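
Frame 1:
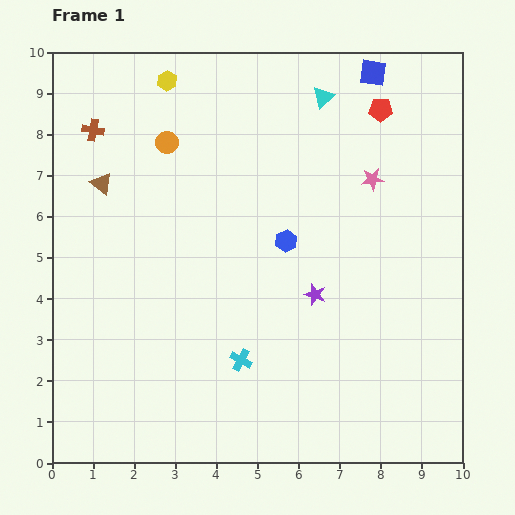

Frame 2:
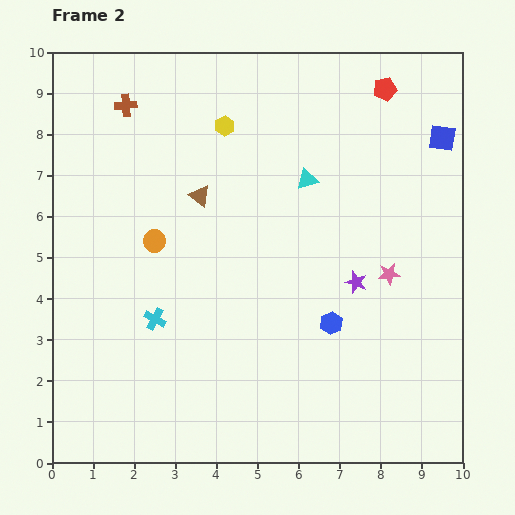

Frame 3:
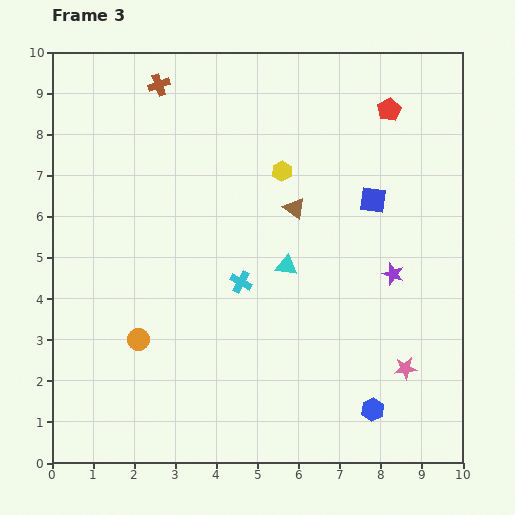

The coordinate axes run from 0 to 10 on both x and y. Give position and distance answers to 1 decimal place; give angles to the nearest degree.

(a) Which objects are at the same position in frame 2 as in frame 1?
none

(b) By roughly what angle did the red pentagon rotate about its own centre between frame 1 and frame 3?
30° counter-clockwise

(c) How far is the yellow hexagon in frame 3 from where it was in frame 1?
3.6

The yellow hexagon moved from (2.8, 9.3) to (5.6, 7.1), a distance of √(2.8² + 2.2²) ≈ 3.6.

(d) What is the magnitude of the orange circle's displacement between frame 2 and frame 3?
2.4

The orange circle moved from (2.5, 5.4) to (2.1, 3.0), a distance of √(0.4² + 2.4²) ≈ 2.4.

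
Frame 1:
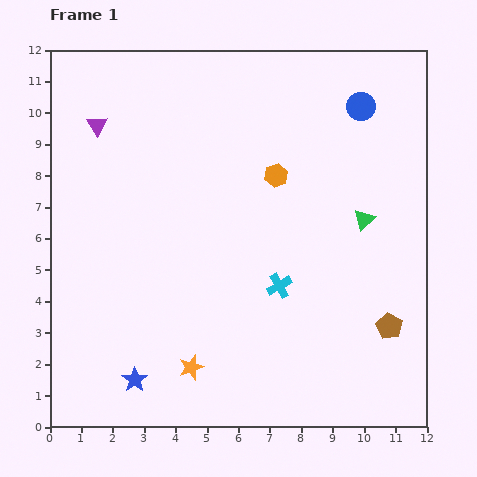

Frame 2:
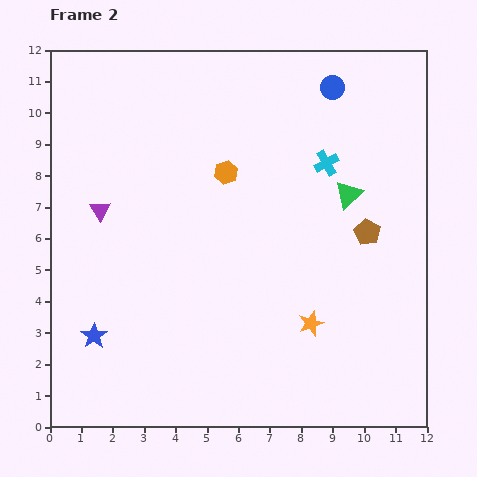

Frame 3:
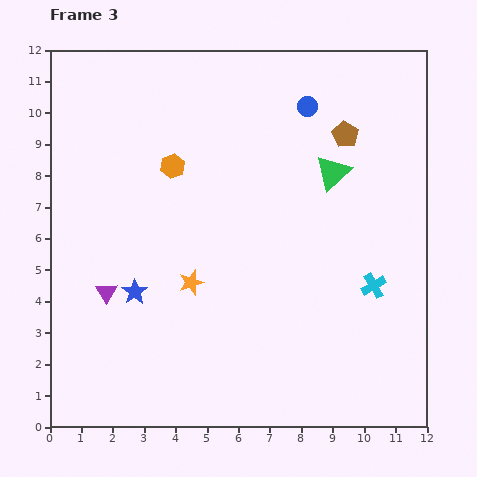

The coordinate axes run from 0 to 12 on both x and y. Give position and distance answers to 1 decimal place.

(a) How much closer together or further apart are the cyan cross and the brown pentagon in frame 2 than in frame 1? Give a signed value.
-1.1

Distance in frame 1: 3.7. Distance in frame 2: 2.6.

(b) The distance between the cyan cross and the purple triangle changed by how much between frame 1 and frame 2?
-0.3

Distance in frame 1: 7.7. Distance in frame 2: 7.4.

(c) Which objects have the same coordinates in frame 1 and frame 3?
none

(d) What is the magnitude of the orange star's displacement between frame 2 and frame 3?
4.0

The orange star moved from (8.3, 3.3) to (4.5, 4.6), a distance of √(3.8² + 1.3²) ≈ 4.0.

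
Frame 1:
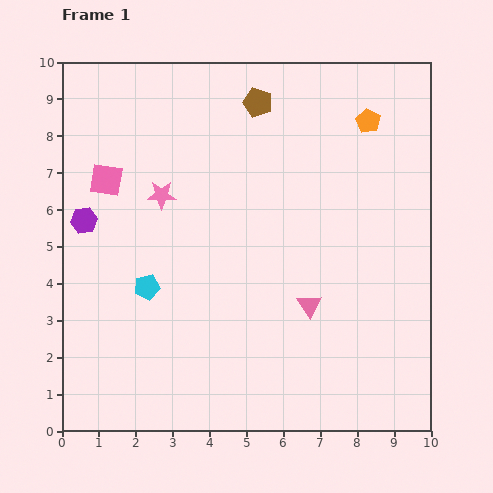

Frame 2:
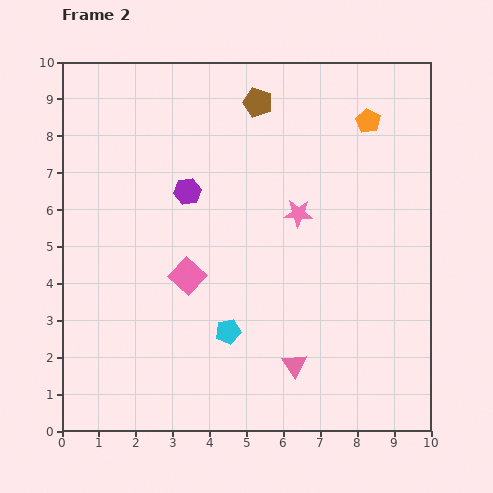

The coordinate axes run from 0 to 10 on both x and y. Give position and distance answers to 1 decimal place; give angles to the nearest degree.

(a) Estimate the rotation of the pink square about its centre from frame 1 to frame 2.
34° clockwise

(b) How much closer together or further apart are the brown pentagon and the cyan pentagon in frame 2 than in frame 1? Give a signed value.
+0.5

Distance in frame 1: 5.8. Distance in frame 2: 6.3.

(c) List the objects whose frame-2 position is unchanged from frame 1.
the brown pentagon, the orange pentagon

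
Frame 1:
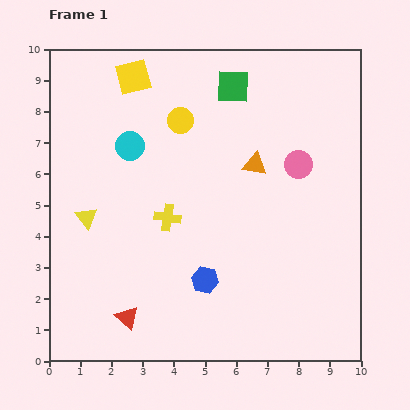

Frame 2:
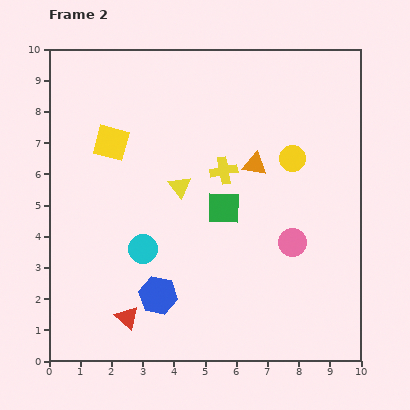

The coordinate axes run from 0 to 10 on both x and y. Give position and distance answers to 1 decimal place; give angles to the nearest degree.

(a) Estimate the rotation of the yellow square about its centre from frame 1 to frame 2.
29° clockwise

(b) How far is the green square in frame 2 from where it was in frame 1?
3.9

The green square moved from (5.9, 8.8) to (5.6, 4.9), a distance of √(0.3² + 3.9²) ≈ 3.9.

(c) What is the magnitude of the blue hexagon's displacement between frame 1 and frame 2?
1.6

The blue hexagon moved from (5.0, 2.6) to (3.5, 2.1), a distance of √(1.5² + 0.5²) ≈ 1.6.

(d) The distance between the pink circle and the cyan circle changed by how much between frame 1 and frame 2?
-0.6

Distance in frame 1: 5.4. Distance in frame 2: 4.8.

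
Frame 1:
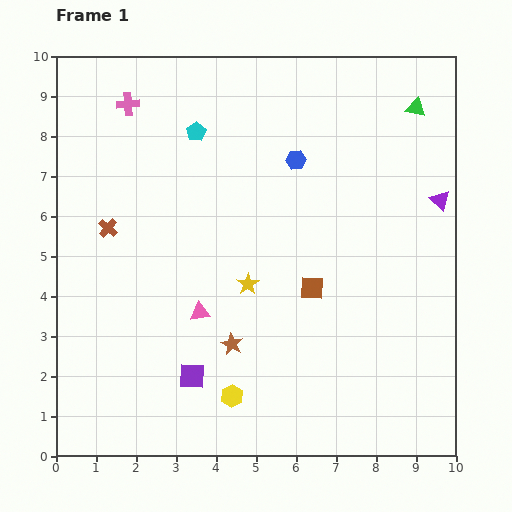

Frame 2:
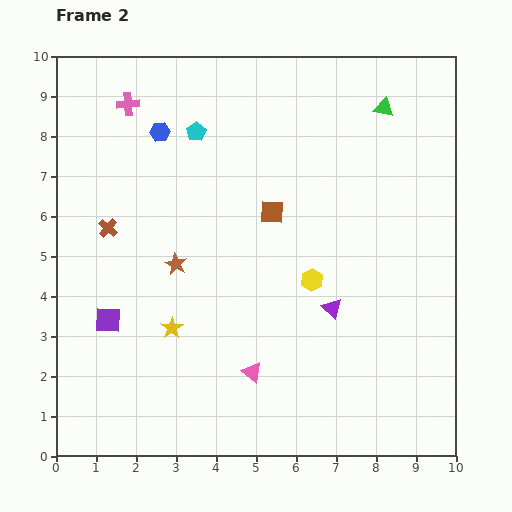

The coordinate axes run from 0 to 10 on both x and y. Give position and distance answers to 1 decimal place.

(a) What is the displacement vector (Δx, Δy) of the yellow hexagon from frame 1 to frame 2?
(2.0, 2.9)

The yellow hexagon was at (4.4, 1.5) in frame 1 and (6.4, 4.4) in frame 2.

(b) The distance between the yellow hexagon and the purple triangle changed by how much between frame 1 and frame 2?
-6.2

Distance in frame 1: 7.1. Distance in frame 2: 0.9.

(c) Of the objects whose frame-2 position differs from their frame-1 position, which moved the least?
the green triangle

(moved 0.8)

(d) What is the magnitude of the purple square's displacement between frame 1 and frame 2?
2.5

The purple square moved from (3.4, 2.0) to (1.3, 3.4), a distance of √(2.1² + 1.4²) ≈ 2.5.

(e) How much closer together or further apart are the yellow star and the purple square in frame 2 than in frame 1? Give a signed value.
-1.1

Distance in frame 1: 2.7. Distance in frame 2: 1.6.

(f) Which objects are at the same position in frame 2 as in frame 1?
the brown cross, the cyan pentagon, the pink cross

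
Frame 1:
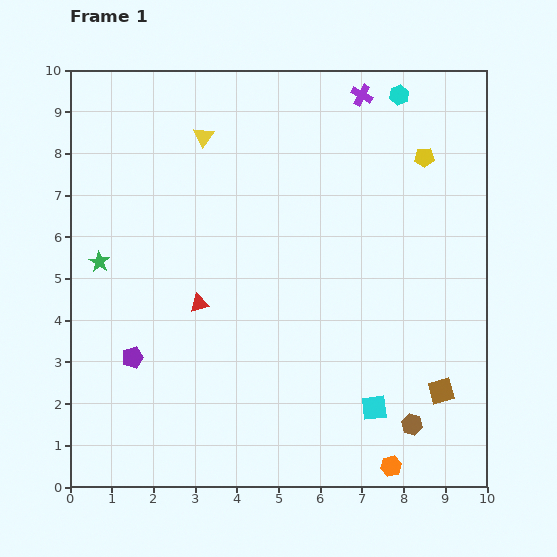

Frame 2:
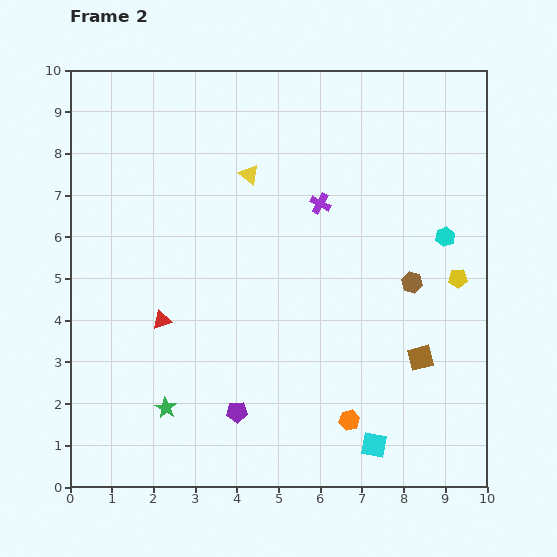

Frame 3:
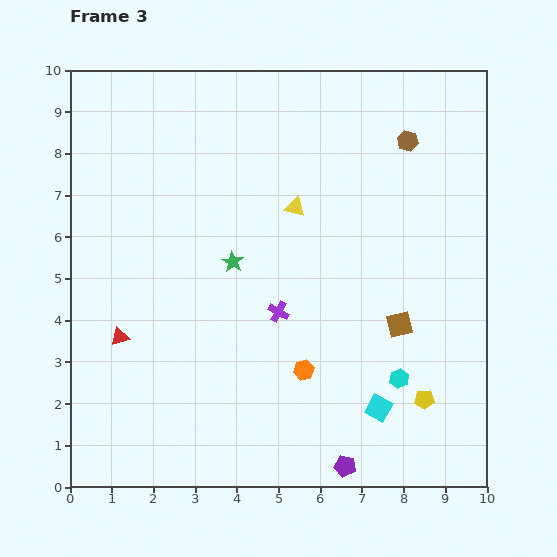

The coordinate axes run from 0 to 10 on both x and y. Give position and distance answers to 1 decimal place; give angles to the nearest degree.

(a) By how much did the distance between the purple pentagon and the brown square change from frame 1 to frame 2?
-2.8

Distance in frame 1: 7.4. Distance in frame 2: 4.6.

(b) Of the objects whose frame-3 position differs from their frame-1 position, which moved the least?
the cyan square

(moved 0.1)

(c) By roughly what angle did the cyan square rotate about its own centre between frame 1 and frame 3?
35° clockwise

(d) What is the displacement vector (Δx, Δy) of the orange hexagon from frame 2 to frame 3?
(-1.1, 1.2)

The orange hexagon was at (6.7, 1.6) in frame 2 and (5.6, 2.8) in frame 3.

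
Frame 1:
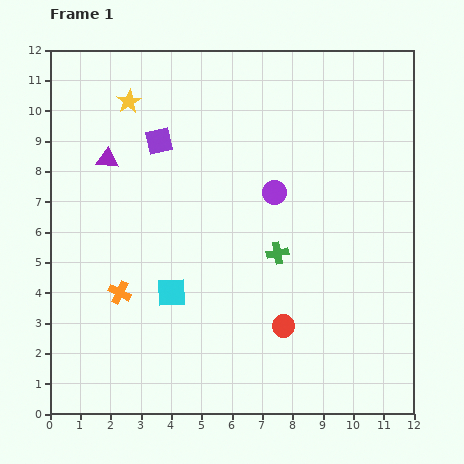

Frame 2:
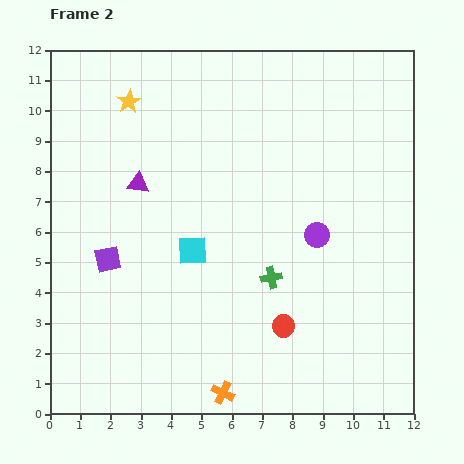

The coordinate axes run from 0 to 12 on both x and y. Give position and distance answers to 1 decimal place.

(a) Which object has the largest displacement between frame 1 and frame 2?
the orange cross

(moved 4.7; next 4.3)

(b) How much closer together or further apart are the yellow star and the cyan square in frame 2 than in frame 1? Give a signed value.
-1.2

Distance in frame 1: 6.5. Distance in frame 2: 5.3.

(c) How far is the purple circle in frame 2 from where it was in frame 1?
2.0

The purple circle moved from (7.4, 7.3) to (8.8, 5.9), a distance of √(1.4² + 1.4²) ≈ 2.0.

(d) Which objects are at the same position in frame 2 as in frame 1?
the yellow star, the red circle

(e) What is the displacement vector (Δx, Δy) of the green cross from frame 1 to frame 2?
(-0.2, -0.8)

The green cross was at (7.5, 5.3) in frame 1 and (7.3, 4.5) in frame 2.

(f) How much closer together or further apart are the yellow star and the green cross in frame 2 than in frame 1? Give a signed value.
+0.5

Distance in frame 1: 7.0. Distance in frame 2: 7.5.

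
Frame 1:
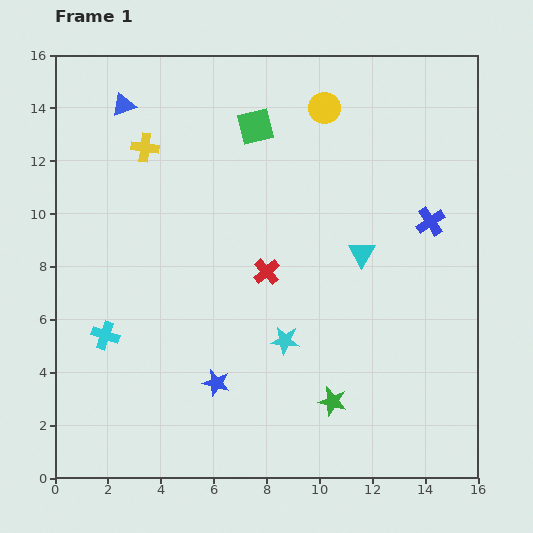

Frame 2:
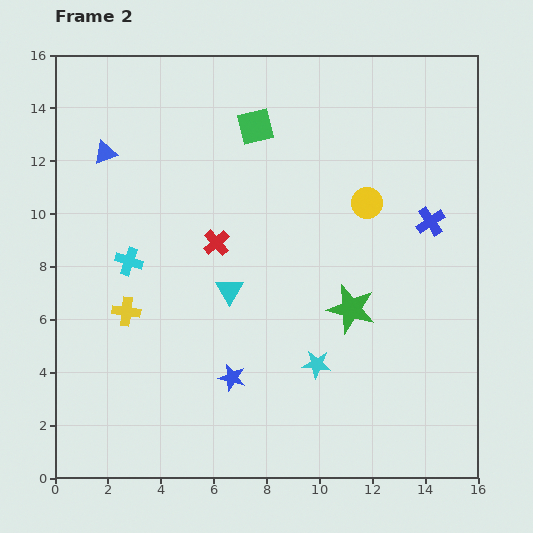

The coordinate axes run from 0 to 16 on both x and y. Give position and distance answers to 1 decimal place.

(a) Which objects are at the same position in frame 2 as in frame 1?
the blue cross, the green square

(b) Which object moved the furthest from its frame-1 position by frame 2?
the yellow cross

(moved 6.2; next 5.2)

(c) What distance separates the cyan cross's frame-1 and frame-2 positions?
2.9

The cyan cross moved from (1.9, 5.4) to (2.8, 8.2), a distance of √(0.9² + 2.8²) ≈ 2.9.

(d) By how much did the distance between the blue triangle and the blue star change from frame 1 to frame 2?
-1.3

Distance in frame 1: 11.1. Distance in frame 2: 9.8.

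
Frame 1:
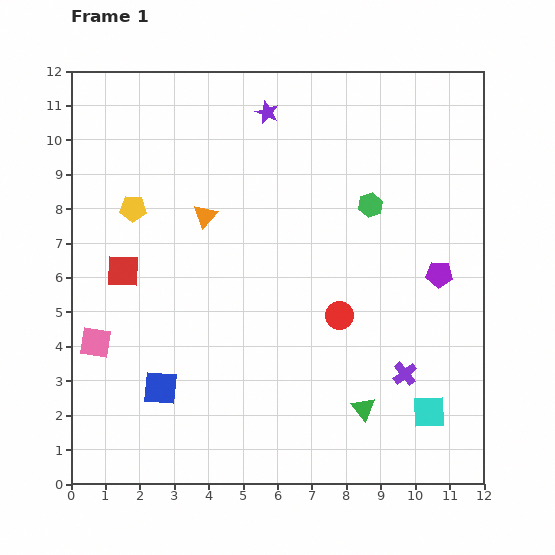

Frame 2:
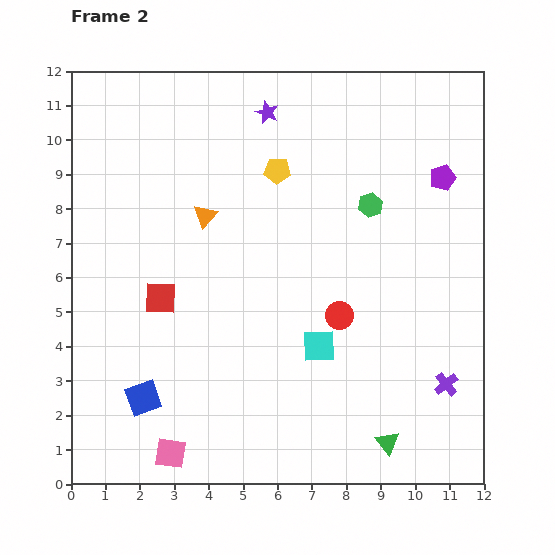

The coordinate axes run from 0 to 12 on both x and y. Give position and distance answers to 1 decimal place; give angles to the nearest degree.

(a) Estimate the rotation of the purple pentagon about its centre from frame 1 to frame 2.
23° counter-clockwise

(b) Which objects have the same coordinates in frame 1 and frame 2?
the purple star, the red circle, the orange triangle, the green hexagon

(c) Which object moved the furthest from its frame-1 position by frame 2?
the yellow pentagon

(moved 4.3; next 3.9)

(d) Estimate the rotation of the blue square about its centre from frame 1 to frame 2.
24° counter-clockwise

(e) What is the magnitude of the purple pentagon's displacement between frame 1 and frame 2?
2.8

The purple pentagon moved from (10.7, 6.1) to (10.8, 8.9), a distance of √(0.1² + 2.8²) ≈ 2.8.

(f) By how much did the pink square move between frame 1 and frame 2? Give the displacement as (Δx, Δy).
(2.2, -3.2)

The pink square was at (0.7, 4.1) in frame 1 and (2.9, 0.9) in frame 2.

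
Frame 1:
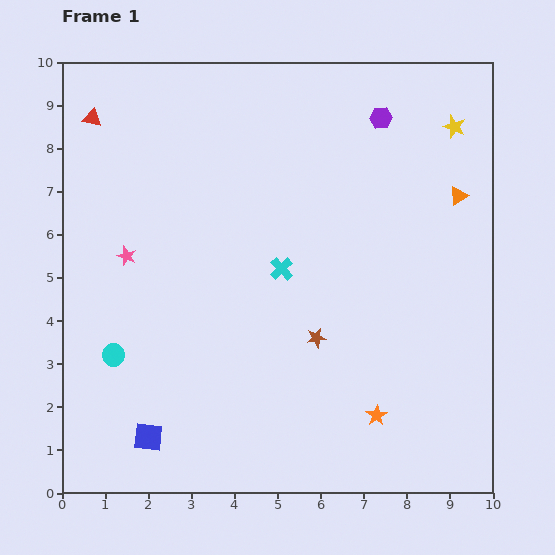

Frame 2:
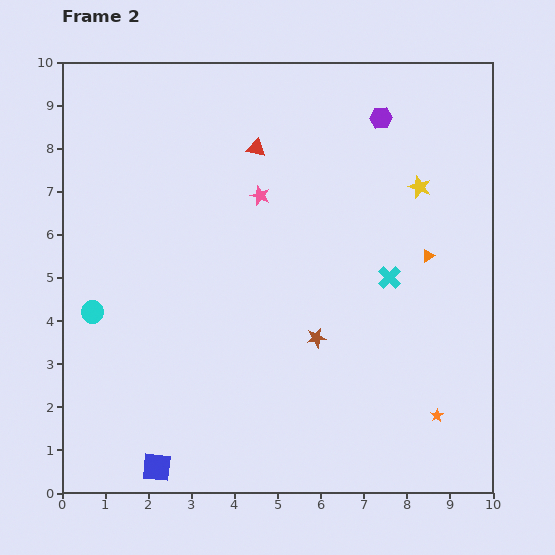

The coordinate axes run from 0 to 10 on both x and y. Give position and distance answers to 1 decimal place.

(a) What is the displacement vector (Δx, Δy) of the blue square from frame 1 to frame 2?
(0.2, -0.7)

The blue square was at (2.0, 1.3) in frame 1 and (2.2, 0.6) in frame 2.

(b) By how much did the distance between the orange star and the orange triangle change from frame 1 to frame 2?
-1.7

Distance in frame 1: 5.4. Distance in frame 2: 3.7.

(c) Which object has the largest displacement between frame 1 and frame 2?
the red triangle

(moved 3.9; next 3.4)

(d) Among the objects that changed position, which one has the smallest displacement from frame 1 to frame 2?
the blue square

(moved 0.7)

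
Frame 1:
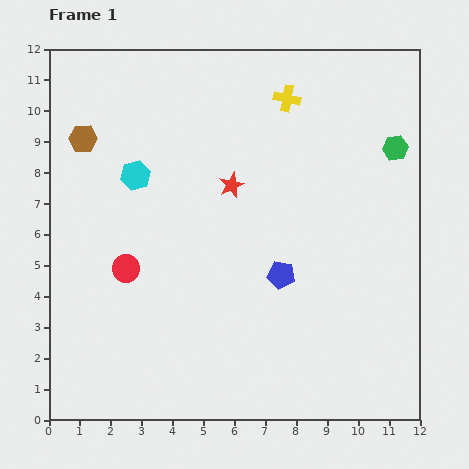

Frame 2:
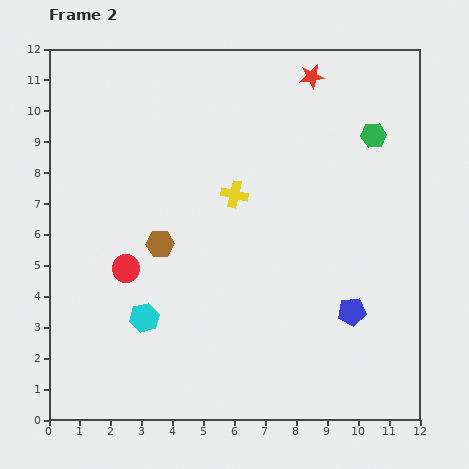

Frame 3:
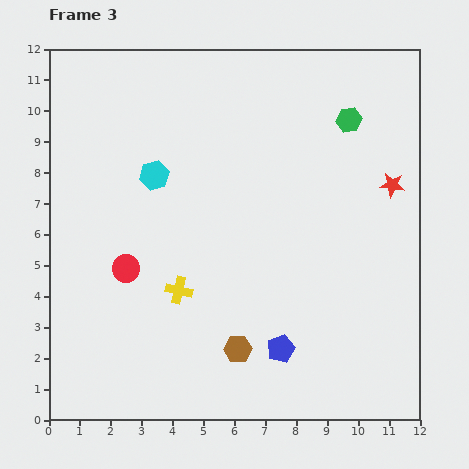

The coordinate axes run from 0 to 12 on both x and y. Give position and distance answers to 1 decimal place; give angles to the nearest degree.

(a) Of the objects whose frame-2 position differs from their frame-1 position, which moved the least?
the green hexagon

(moved 0.8)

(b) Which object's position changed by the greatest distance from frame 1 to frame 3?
the brown hexagon

(moved 8.4; next 7.1)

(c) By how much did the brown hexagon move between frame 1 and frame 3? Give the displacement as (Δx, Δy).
(5.0, -6.8)

The brown hexagon was at (1.1, 9.1) in frame 1 and (6.1, 2.3) in frame 3.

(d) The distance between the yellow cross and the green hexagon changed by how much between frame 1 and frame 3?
+4.0

Distance in frame 1: 3.8. Distance in frame 3: 7.8.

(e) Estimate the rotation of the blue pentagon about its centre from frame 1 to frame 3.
30° counter-clockwise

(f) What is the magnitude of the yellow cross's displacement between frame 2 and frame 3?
3.6

The yellow cross moved from (6.0, 7.3) to (4.2, 4.2), a distance of √(1.8² + 3.1²) ≈ 3.6.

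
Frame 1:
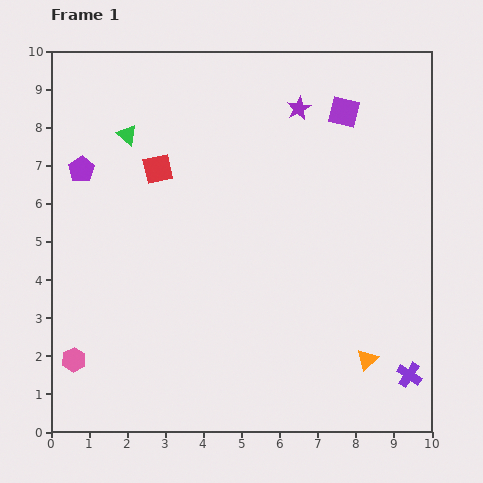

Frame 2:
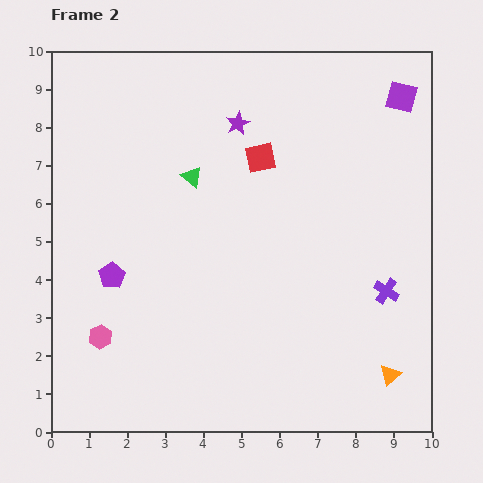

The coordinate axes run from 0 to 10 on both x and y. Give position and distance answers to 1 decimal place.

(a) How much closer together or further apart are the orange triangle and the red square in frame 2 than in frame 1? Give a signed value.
-0.8

Distance in frame 1: 7.4. Distance in frame 2: 6.6.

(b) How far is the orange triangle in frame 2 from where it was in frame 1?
0.7

The orange triangle moved from (8.3, 1.9) to (8.9, 1.5), a distance of √(0.6² + 0.4²) ≈ 0.7.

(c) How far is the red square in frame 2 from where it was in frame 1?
2.7

The red square moved from (2.8, 6.9) to (5.5, 7.2), a distance of √(2.7² + 0.3²) ≈ 2.7.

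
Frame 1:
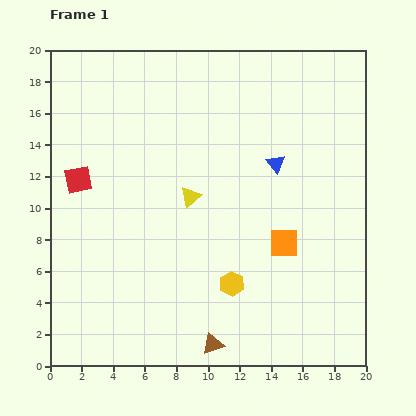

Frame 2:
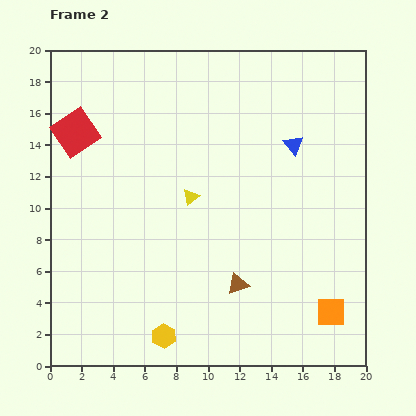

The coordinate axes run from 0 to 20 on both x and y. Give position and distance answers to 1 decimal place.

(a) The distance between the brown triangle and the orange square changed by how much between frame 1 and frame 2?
-1.6

Distance in frame 1: 7.8. Distance in frame 2: 6.2.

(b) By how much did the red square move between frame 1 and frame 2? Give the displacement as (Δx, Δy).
(-0.2, 3.0)

The red square was at (1.8, 11.8) in frame 1 and (1.6, 14.8) in frame 2.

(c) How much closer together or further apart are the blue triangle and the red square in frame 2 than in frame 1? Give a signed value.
+1.3

Distance in frame 1: 12.5. Distance in frame 2: 13.8.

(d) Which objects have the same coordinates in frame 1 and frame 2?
the yellow triangle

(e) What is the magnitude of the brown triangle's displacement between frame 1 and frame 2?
4.1

The brown triangle moved from (10.3, 1.4) to (11.9, 5.2), a distance of √(1.6² + 3.8²) ≈ 4.1.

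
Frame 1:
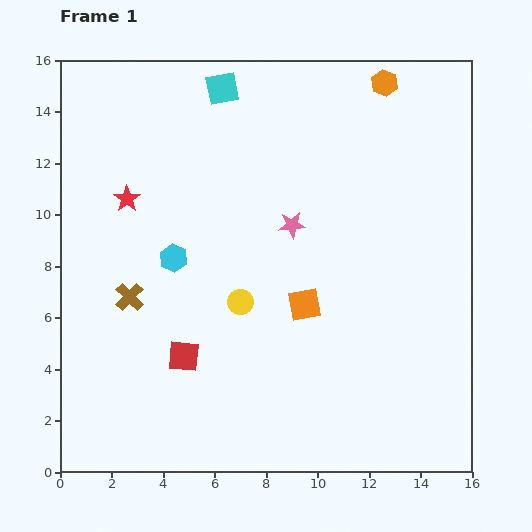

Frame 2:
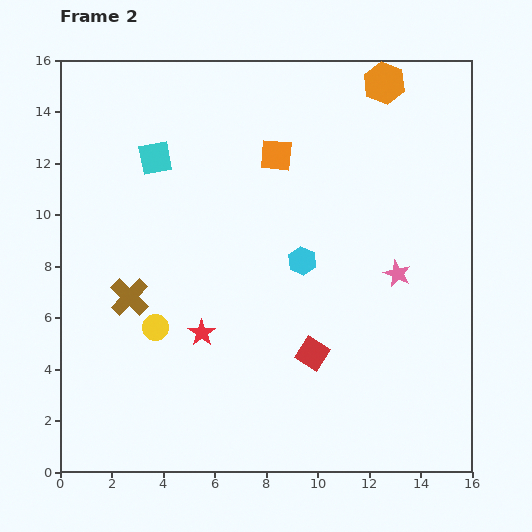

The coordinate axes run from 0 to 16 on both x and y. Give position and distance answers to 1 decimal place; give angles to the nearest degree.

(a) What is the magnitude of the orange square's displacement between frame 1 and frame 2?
5.9

The orange square moved from (9.5, 6.5) to (8.4, 12.3), a distance of √(1.1² + 5.8²) ≈ 5.9.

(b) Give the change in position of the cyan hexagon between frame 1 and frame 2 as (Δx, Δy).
(5.0, -0.1)

The cyan hexagon was at (4.4, 8.3) in frame 1 and (9.4, 8.2) in frame 2.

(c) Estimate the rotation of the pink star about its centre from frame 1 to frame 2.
30° clockwise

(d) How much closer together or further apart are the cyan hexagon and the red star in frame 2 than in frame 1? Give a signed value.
+1.9

Distance in frame 1: 2.9. Distance in frame 2: 4.8.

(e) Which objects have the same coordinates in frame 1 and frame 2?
the orange hexagon, the brown cross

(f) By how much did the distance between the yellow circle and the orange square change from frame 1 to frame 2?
+5.7

Distance in frame 1: 2.5. Distance in frame 2: 8.2.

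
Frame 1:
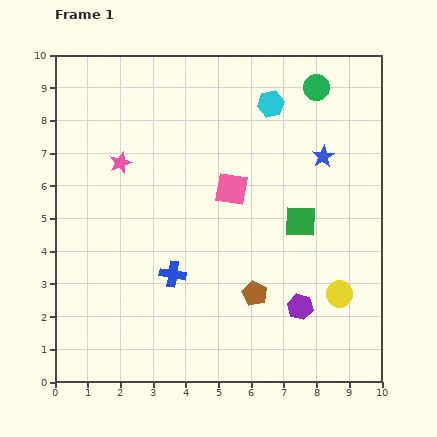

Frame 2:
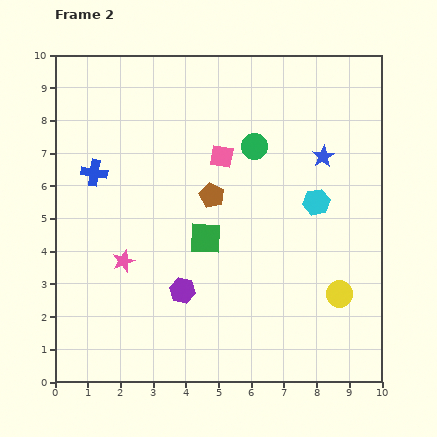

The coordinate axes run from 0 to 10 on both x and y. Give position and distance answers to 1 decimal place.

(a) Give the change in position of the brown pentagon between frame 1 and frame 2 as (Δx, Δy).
(-1.3, 3.0)

The brown pentagon was at (6.1, 2.7) in frame 1 and (4.8, 5.7) in frame 2.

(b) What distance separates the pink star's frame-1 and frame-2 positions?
3.0

The pink star moved from (2.0, 6.7) to (2.1, 3.7), a distance of √(0.1² + 3.0²) ≈ 3.0.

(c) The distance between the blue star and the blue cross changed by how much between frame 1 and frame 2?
+1.2

Distance in frame 1: 5.8. Distance in frame 2: 7.0.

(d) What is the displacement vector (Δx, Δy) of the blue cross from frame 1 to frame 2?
(-2.4, 3.1)

The blue cross was at (3.6, 3.3) in frame 1 and (1.2, 6.4) in frame 2.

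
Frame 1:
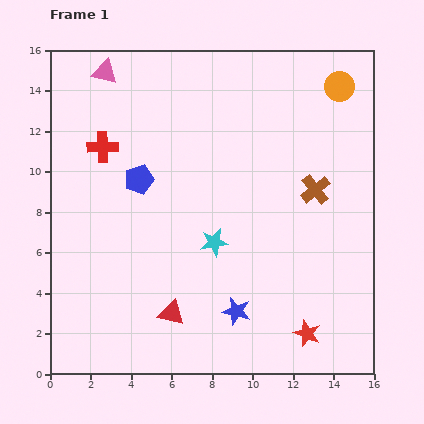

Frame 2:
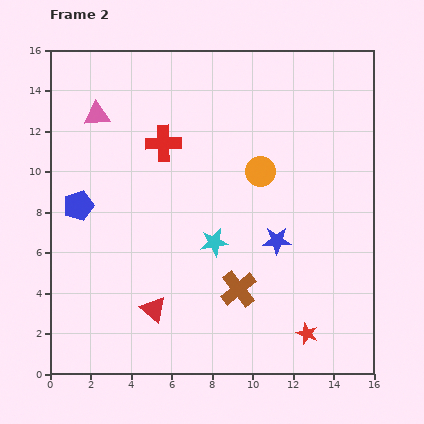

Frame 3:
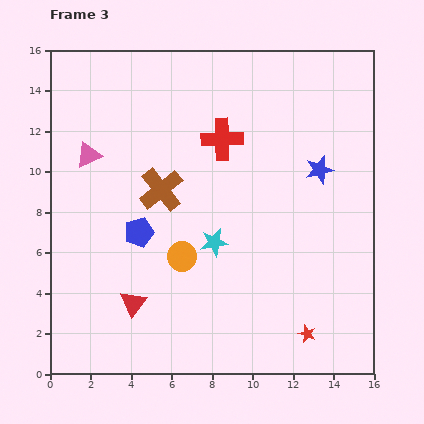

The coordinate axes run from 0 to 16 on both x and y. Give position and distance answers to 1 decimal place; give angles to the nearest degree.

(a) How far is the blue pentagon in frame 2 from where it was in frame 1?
3.3

The blue pentagon moved from (4.4, 9.6) to (1.4, 8.3), a distance of √(3.0² + 1.3²) ≈ 3.3.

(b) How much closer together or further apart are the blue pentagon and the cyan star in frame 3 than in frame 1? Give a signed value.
-1.1

Distance in frame 1: 4.8. Distance in frame 3: 3.7.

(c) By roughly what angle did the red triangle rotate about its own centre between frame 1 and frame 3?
54° clockwise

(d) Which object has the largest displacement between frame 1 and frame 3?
the orange circle

(moved 11.5; next 8.1)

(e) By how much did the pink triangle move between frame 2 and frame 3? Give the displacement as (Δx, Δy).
(-0.4, -2.0)

The pink triangle was at (2.3, 12.8) in frame 2 and (1.9, 10.8) in frame 3.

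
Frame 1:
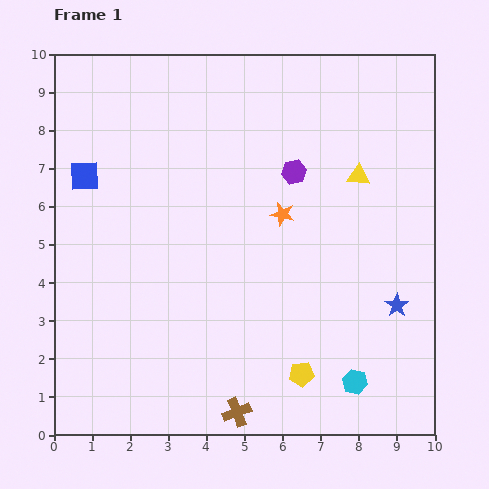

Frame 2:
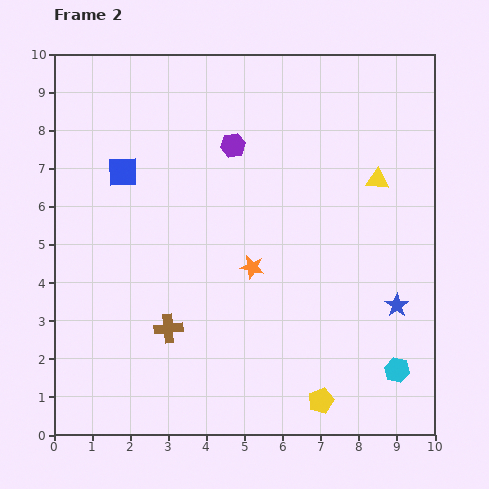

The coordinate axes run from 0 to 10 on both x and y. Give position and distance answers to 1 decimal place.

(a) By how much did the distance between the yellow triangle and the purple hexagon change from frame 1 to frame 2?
+2.2

Distance in frame 1: 1.7. Distance in frame 2: 3.9.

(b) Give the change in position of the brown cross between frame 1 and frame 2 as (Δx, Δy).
(-1.8, 2.2)

The brown cross was at (4.8, 0.6) in frame 1 and (3.0, 2.8) in frame 2.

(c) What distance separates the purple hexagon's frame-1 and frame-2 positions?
1.7

The purple hexagon moved from (6.3, 6.9) to (4.7, 7.6), a distance of √(1.6² + 0.7²) ≈ 1.7.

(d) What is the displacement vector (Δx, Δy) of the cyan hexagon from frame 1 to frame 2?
(1.1, 0.3)

The cyan hexagon was at (7.9, 1.4) in frame 1 and (9.0, 1.7) in frame 2.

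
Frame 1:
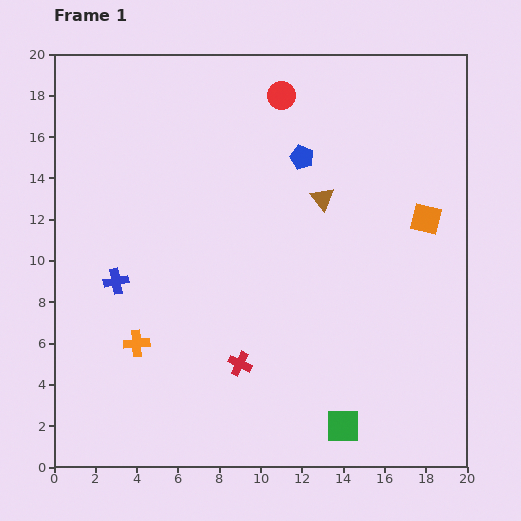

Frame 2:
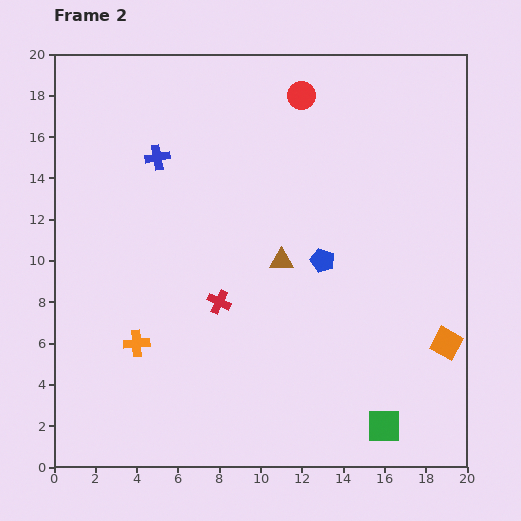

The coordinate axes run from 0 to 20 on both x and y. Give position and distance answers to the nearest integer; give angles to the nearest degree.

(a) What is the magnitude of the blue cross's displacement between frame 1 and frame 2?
6

The blue cross moved from (3, 9) to (5, 15), a distance of √(2² + 6²) ≈ 6.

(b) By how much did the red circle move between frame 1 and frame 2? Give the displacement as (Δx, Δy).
(1, 0)

The red circle was at (11, 18) in frame 1 and (12, 18) in frame 2.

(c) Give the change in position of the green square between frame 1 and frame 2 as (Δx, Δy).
(2, 0)

The green square was at (14, 2) in frame 1 and (16, 2) in frame 2.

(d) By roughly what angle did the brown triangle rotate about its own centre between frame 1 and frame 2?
50° counter-clockwise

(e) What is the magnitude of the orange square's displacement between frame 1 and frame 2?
6

The orange square moved from (18, 12) to (19, 6), a distance of √(1² + 6²) ≈ 6.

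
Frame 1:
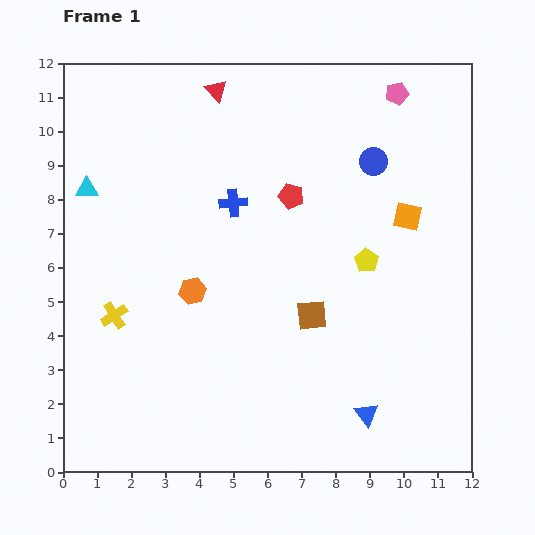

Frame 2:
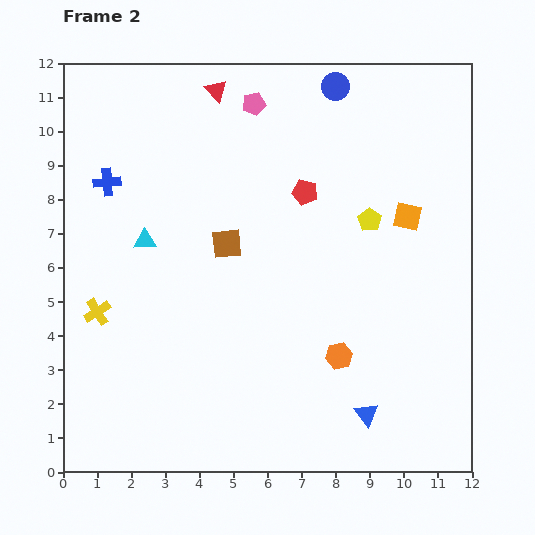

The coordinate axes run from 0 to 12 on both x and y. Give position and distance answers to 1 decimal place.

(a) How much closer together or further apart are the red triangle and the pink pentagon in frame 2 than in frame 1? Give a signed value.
-4.1

Distance in frame 1: 5.3. Distance in frame 2: 1.2.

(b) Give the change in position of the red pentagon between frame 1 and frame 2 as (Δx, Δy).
(0.4, 0.1)

The red pentagon was at (6.7, 8.1) in frame 1 and (7.1, 8.2) in frame 2.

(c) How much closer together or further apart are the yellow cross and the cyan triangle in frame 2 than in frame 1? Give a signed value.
-1.3

Distance in frame 1: 3.8. Distance in frame 2: 2.5.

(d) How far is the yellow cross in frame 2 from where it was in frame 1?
0.5

The yellow cross moved from (1.5, 4.6) to (1.0, 4.7), a distance of √(0.5² + 0.1²) ≈ 0.5.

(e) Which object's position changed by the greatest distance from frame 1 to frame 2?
the orange hexagon

(moved 4.7; next 4.2)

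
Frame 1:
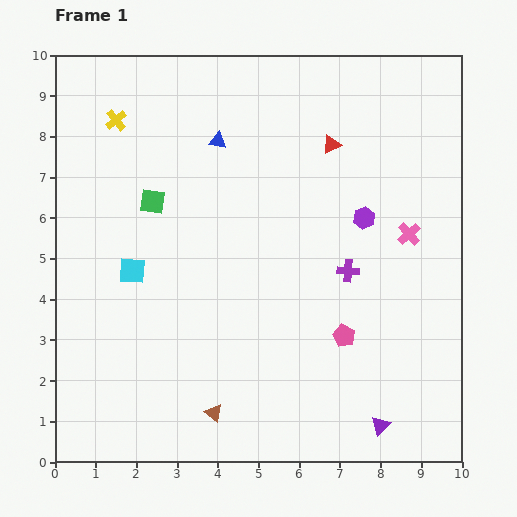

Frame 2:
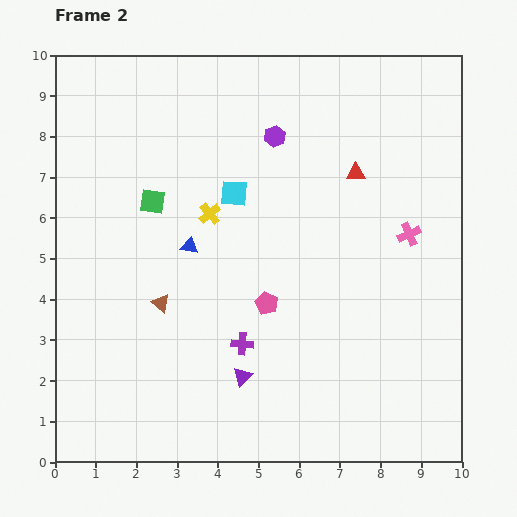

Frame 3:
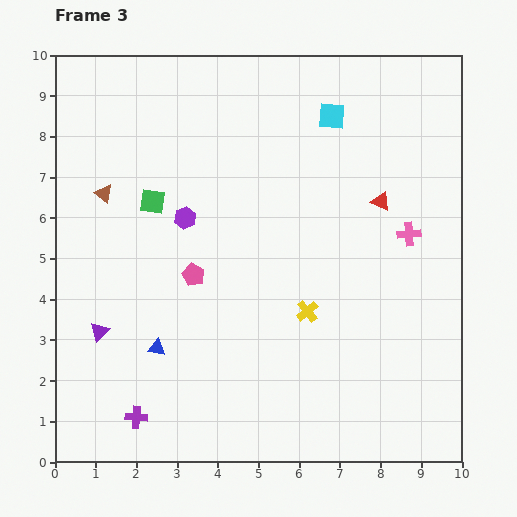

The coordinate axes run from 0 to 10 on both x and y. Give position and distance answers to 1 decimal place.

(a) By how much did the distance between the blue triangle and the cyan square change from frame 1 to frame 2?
-2.1

Distance in frame 1: 3.8. Distance in frame 2: 1.7.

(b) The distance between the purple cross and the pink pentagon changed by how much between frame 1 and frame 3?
+2.2

Distance in frame 1: 1.6. Distance in frame 3: 3.8.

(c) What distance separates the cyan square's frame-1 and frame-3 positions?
6.2

The cyan square moved from (1.9, 4.7) to (6.8, 8.5), a distance of √(4.9² + 3.8²) ≈ 6.2.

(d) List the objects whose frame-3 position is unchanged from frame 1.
the pink cross, the green square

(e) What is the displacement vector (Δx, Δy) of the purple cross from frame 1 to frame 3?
(-5.2, -3.6)

The purple cross was at (7.2, 4.7) in frame 1 and (2.0, 1.1) in frame 3.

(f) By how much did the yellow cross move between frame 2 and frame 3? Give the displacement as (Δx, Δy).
(2.4, -2.4)

The yellow cross was at (3.8, 6.1) in frame 2 and (6.2, 3.7) in frame 3.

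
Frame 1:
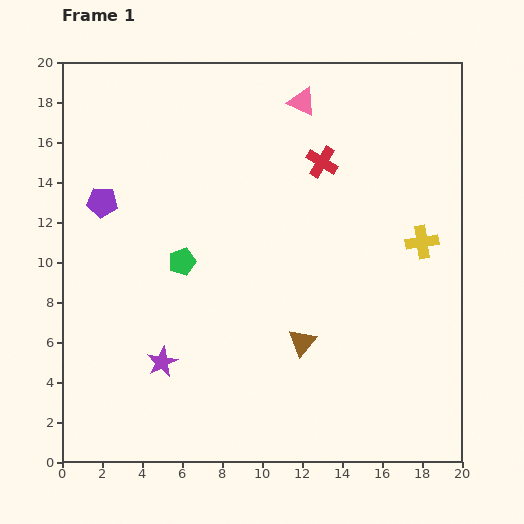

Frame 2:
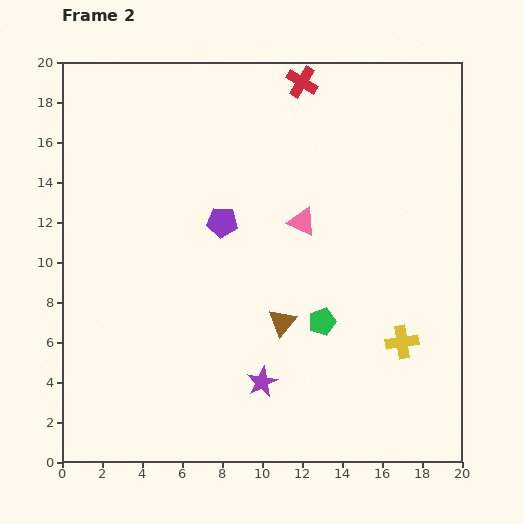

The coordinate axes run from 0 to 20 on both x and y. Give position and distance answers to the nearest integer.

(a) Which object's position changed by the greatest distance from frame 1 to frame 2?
the green pentagon

(moved 8; next 6)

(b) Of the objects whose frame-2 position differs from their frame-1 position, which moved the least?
the brown triangle

(moved 1)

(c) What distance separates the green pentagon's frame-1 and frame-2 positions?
8

The green pentagon moved from (6, 10) to (13, 7), a distance of √(7² + 3²) ≈ 8.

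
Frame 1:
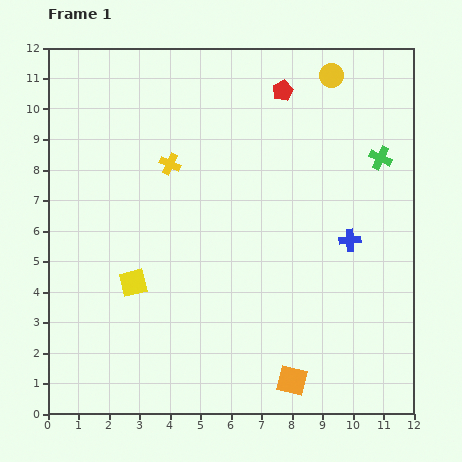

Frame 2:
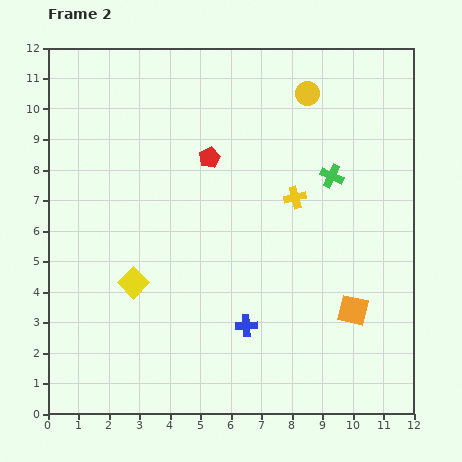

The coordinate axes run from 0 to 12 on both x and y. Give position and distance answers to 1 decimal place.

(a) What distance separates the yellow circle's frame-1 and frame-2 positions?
1.0

The yellow circle moved from (9.3, 11.1) to (8.5, 10.5), a distance of √(0.8² + 0.6²) ≈ 1.0.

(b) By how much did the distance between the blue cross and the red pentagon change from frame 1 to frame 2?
+0.2

Distance in frame 1: 5.4. Distance in frame 2: 5.6.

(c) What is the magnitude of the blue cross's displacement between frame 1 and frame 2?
4.4

The blue cross moved from (9.9, 5.7) to (6.5, 2.9), a distance of √(3.4² + 2.8²) ≈ 4.4.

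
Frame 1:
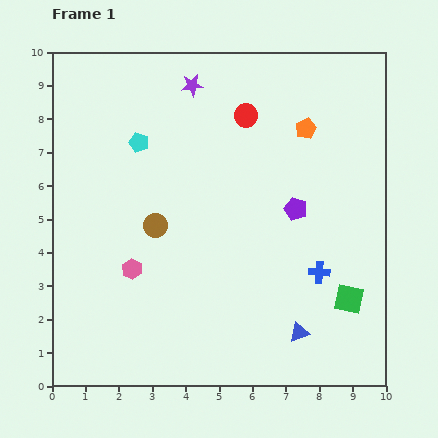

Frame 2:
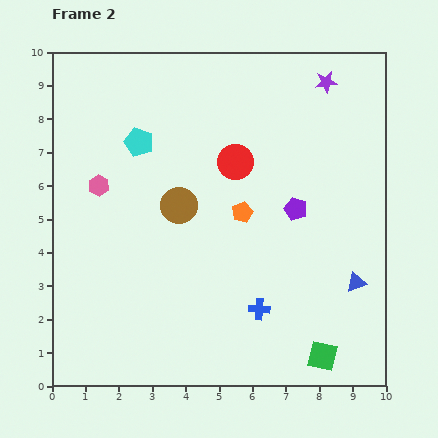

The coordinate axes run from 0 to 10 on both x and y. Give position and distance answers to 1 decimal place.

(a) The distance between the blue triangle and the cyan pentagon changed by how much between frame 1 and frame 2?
+0.2

Distance in frame 1: 7.5. Distance in frame 2: 7.7.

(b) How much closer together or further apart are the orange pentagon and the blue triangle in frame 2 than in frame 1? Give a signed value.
-2.1

Distance in frame 1: 6.1. Distance in frame 2: 4.0.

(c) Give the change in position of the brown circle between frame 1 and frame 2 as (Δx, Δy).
(0.7, 0.6)

The brown circle was at (3.1, 4.8) in frame 1 and (3.8, 5.4) in frame 2.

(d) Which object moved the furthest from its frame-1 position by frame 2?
the purple star

(moved 4.0; next 3.1)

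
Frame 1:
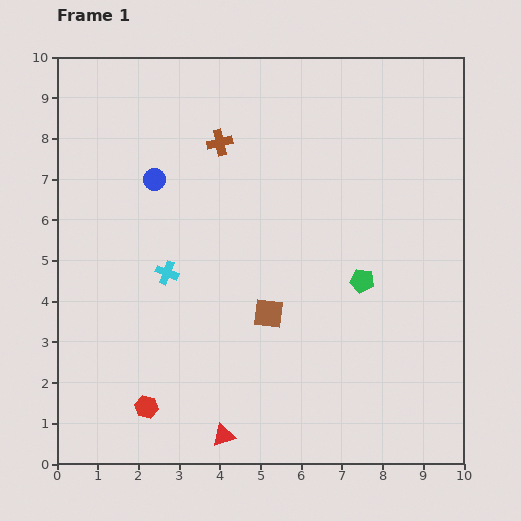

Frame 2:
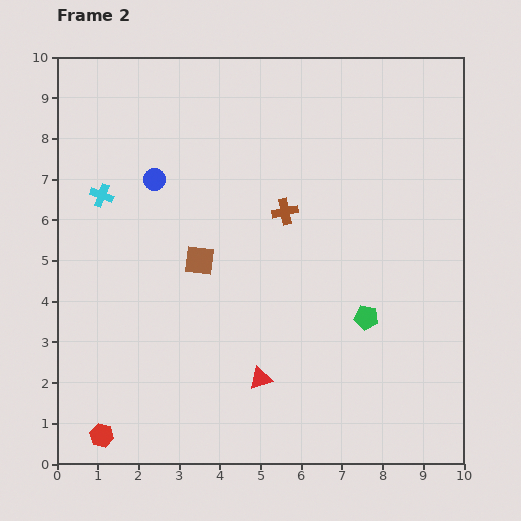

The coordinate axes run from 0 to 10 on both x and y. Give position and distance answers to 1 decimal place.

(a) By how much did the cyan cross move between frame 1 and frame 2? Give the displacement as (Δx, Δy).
(-1.6, 1.9)

The cyan cross was at (2.7, 4.7) in frame 1 and (1.1, 6.6) in frame 2.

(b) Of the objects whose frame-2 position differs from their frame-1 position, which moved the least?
the green pentagon

(moved 0.9)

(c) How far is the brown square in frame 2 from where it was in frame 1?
2.1

The brown square moved from (5.2, 3.7) to (3.5, 5.0), a distance of √(1.7² + 1.3²) ≈ 2.1.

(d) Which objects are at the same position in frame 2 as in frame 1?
the blue circle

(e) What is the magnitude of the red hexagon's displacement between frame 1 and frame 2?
1.3

The red hexagon moved from (2.2, 1.4) to (1.1, 0.7), a distance of √(1.1² + 0.7²) ≈ 1.3.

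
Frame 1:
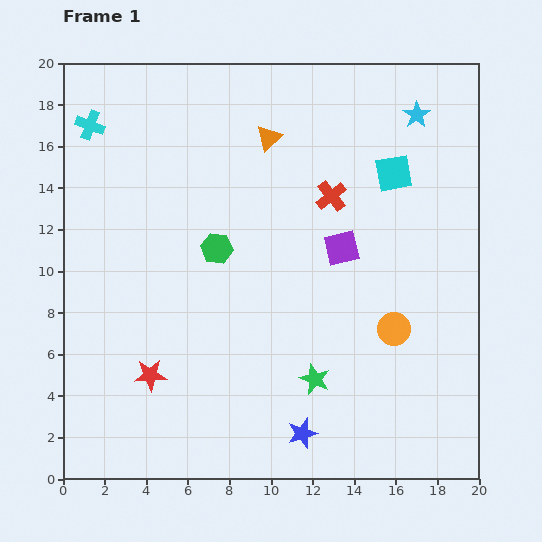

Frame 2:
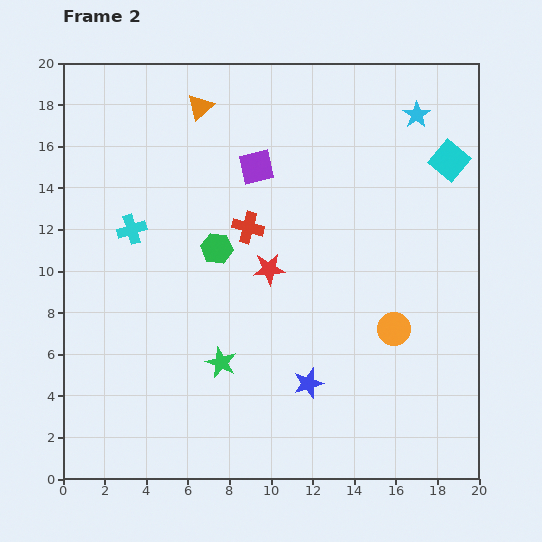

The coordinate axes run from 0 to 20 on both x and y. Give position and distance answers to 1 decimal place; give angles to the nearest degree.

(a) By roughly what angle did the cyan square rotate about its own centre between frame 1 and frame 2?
39° counter-clockwise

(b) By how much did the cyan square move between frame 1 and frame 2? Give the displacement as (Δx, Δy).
(2.7, 0.6)

The cyan square was at (15.9, 14.7) in frame 1 and (18.6, 15.3) in frame 2.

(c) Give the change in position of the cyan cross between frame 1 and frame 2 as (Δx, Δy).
(2.0, -5.0)

The cyan cross was at (1.3, 17.0) in frame 1 and (3.3, 12.0) in frame 2.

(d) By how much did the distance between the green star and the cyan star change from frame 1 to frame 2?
+1.6

Distance in frame 1: 13.6. Distance in frame 2: 15.2.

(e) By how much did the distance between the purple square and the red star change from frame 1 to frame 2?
-6.1

Distance in frame 1: 11.0. Distance in frame 2: 4.9.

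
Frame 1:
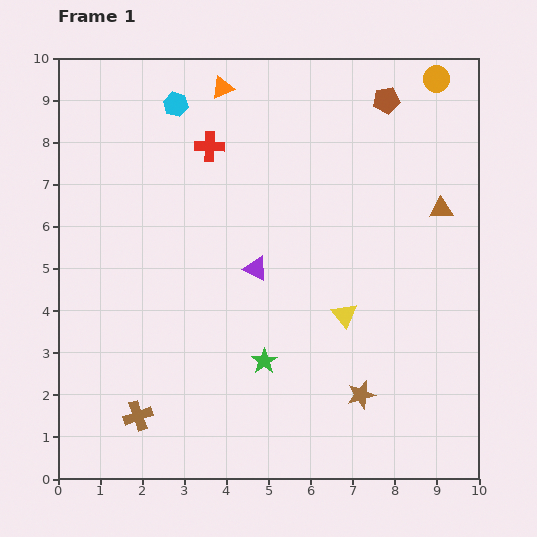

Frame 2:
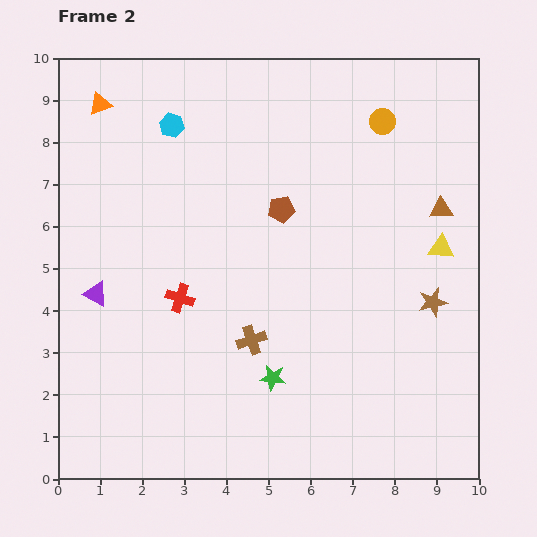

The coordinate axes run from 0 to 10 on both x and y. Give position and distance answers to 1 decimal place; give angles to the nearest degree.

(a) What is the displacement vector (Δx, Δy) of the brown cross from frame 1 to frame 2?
(2.7, 1.8)

The brown cross was at (1.9, 1.5) in frame 1 and (4.6, 3.3) in frame 2.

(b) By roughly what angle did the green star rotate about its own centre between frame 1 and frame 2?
30° counter-clockwise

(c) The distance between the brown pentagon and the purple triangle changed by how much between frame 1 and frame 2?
-0.3

Distance in frame 1: 5.1. Distance in frame 2: 4.8.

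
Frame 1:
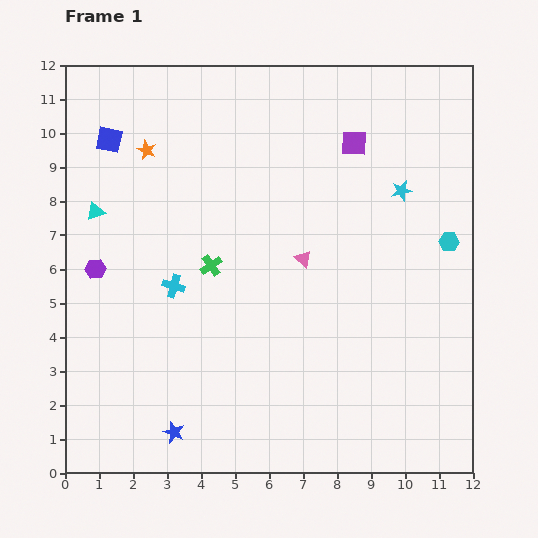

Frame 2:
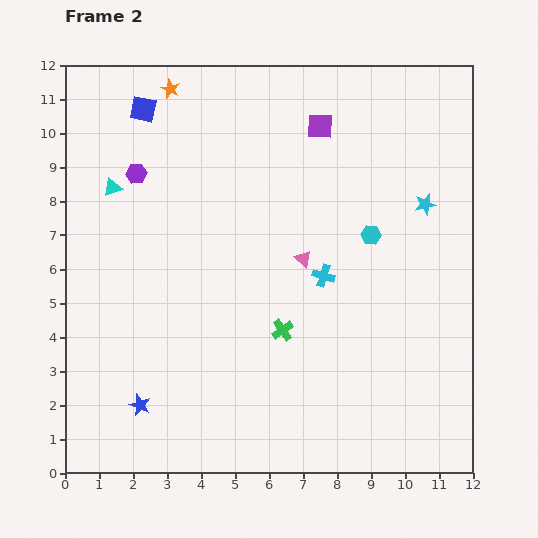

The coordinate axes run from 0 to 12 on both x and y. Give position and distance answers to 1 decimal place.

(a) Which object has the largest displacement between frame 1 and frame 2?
the cyan cross

(moved 4.4; next 3.0)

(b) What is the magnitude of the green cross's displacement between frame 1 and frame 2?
2.8

The green cross moved from (4.3, 6.1) to (6.4, 4.2), a distance of √(2.1² + 1.9²) ≈ 2.8.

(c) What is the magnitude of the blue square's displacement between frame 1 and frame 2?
1.3

The blue square moved from (1.3, 9.8) to (2.3, 10.7), a distance of √(1.0² + 0.9²) ≈ 1.3.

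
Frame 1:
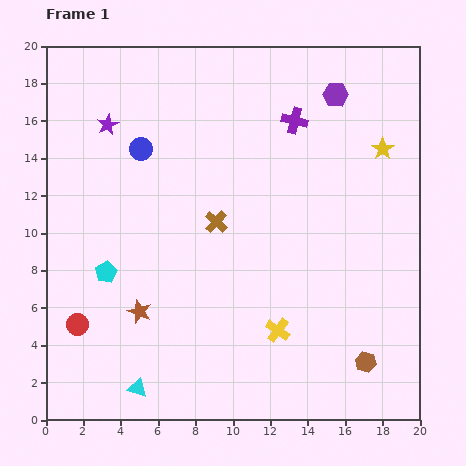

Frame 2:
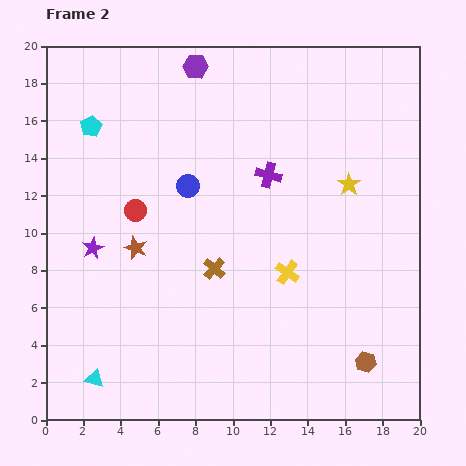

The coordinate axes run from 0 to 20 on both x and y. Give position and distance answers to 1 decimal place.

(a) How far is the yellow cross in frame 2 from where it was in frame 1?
3.1

The yellow cross moved from (12.4, 4.8) to (12.9, 7.9), a distance of √(0.5² + 3.1²) ≈ 3.1.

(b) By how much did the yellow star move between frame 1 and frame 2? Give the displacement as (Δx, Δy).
(-1.8, -1.9)

The yellow star was at (18.0, 14.5) in frame 1 and (16.2, 12.6) in frame 2.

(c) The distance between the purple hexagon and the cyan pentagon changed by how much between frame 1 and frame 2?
-9.1

Distance in frame 1: 15.5. Distance in frame 2: 6.4.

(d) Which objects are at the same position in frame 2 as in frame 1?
the brown hexagon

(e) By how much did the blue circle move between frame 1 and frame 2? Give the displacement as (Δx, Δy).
(2.5, -2.0)

The blue circle was at (5.1, 14.5) in frame 1 and (7.6, 12.5) in frame 2.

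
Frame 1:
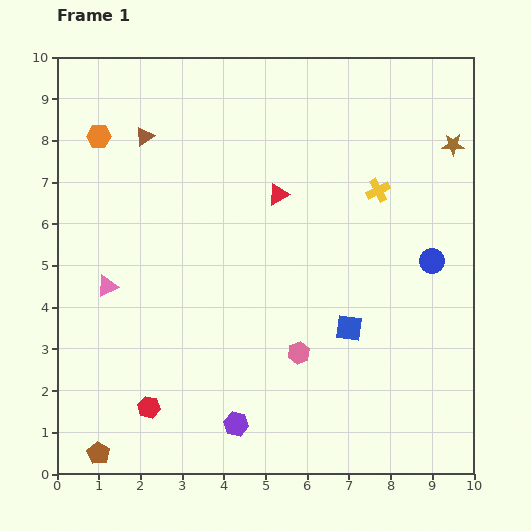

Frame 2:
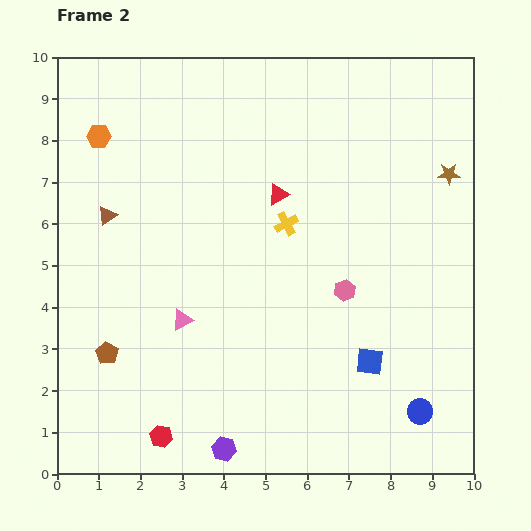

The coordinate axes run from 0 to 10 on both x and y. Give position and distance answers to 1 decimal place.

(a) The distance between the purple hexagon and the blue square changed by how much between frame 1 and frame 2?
+0.6

Distance in frame 1: 3.5. Distance in frame 2: 4.1.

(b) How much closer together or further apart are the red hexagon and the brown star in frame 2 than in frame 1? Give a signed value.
-0.3

Distance in frame 1: 9.6. Distance in frame 2: 9.3.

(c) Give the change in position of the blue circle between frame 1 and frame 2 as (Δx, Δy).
(-0.3, -3.6)

The blue circle was at (9.0, 5.1) in frame 1 and (8.7, 1.5) in frame 2.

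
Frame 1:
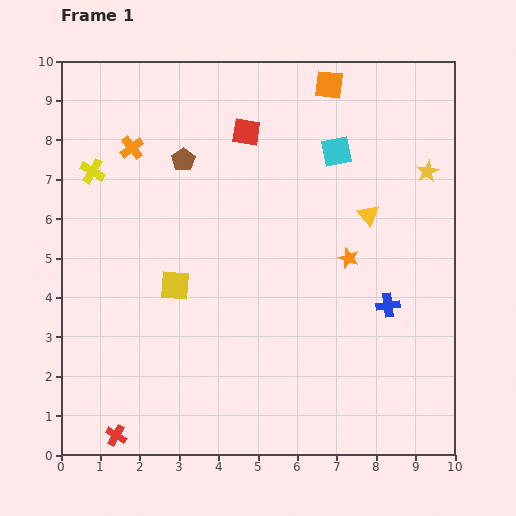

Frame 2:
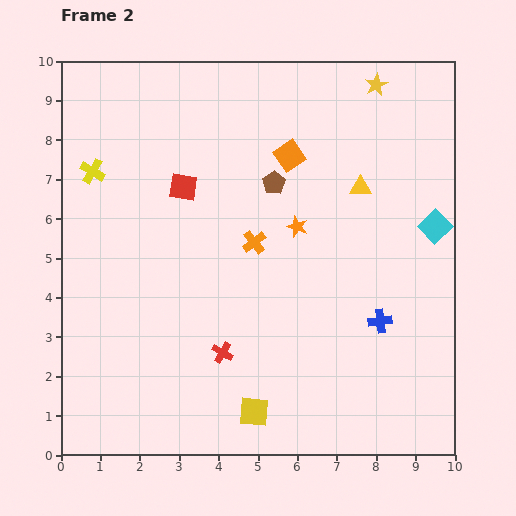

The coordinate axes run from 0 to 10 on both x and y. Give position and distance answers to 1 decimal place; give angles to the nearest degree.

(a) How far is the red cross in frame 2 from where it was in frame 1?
3.4

The red cross moved from (1.4, 0.5) to (4.1, 2.6), a distance of √(2.7² + 2.1²) ≈ 3.4.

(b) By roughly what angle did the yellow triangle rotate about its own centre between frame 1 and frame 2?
50° counter-clockwise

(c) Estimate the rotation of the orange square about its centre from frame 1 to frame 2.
40° counter-clockwise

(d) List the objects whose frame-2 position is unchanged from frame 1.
the yellow cross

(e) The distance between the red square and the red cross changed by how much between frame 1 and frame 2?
-4.1

Distance in frame 1: 8.4. Distance in frame 2: 4.3.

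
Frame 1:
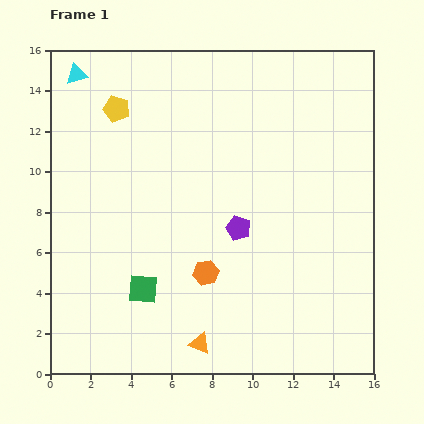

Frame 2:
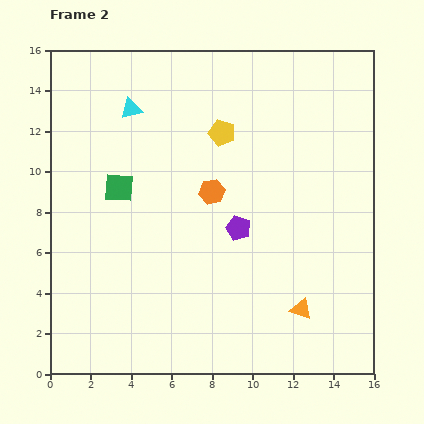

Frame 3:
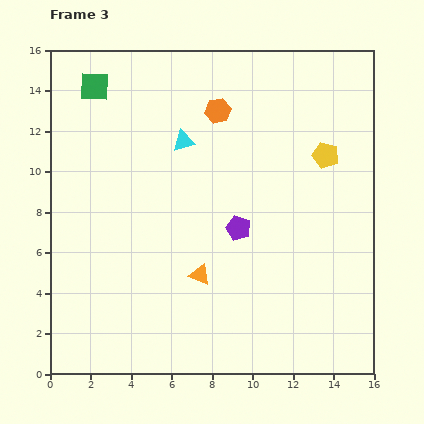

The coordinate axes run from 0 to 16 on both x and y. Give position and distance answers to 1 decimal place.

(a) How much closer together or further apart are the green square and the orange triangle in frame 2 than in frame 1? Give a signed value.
+6.9

Distance in frame 1: 3.9. Distance in frame 2: 10.8.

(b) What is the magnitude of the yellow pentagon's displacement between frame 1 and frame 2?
5.3

The yellow pentagon moved from (3.3, 13.1) to (8.5, 11.9), a distance of √(5.2² + 1.2²) ≈ 5.3.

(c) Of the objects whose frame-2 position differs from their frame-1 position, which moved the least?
the cyan triangle

(moved 3.2)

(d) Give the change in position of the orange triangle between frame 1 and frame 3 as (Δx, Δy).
(0.0, 3.4)

The orange triangle was at (7.4, 1.5) in frame 1 and (7.4, 4.9) in frame 3.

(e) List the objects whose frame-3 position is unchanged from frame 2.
the purple pentagon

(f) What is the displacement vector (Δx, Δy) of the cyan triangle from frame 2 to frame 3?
(2.6, -1.6)

The cyan triangle was at (4.0, 13.1) in frame 2 and (6.6, 11.5) in frame 3.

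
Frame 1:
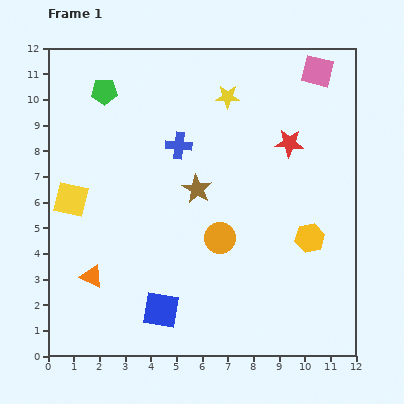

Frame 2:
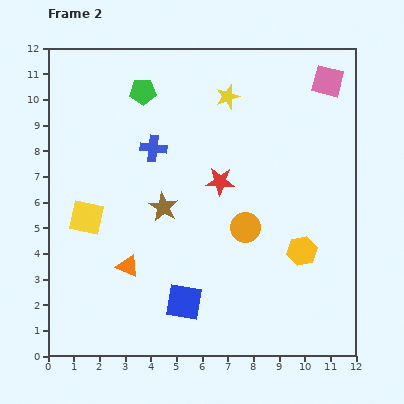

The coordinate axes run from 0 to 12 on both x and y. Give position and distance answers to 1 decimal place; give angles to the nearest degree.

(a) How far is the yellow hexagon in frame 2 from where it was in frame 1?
0.6

The yellow hexagon moved from (10.2, 4.6) to (9.9, 4.1), a distance of √(0.3² + 0.5²) ≈ 0.6.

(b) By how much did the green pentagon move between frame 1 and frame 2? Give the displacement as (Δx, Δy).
(1.5, 0.0)

The green pentagon was at (2.2, 10.3) in frame 1 and (3.7, 10.3) in frame 2.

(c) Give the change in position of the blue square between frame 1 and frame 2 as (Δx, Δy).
(0.9, 0.3)

The blue square was at (4.4, 1.8) in frame 1 and (5.3, 2.1) in frame 2.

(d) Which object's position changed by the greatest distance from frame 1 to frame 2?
the red star

(moved 3.1; next 1.5)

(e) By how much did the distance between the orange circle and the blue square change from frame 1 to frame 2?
+0.2

Distance in frame 1: 3.6. Distance in frame 2: 3.8.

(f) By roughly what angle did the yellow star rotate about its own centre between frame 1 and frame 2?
18° counter-clockwise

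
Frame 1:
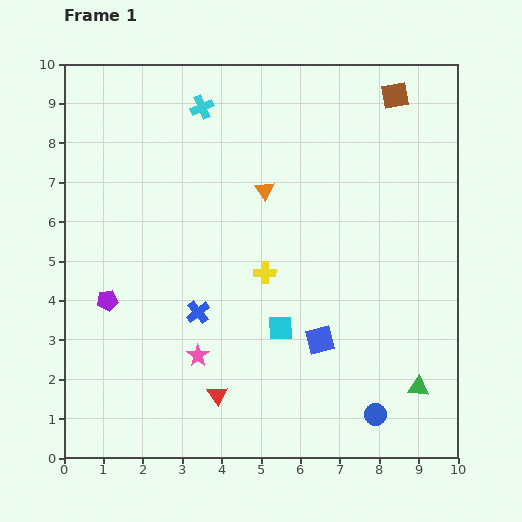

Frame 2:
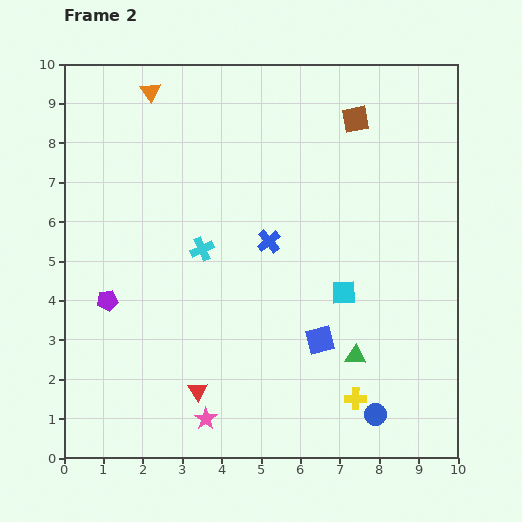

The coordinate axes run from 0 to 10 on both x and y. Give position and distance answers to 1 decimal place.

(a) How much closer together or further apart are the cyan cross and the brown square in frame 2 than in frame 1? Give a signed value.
+0.2

Distance in frame 1: 4.9. Distance in frame 2: 5.1.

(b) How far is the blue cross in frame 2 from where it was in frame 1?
2.5

The blue cross moved from (3.4, 3.7) to (5.2, 5.5), a distance of √(1.8² + 1.8²) ≈ 2.5.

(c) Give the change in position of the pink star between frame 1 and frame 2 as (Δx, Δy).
(0.2, -1.6)

The pink star was at (3.4, 2.6) in frame 1 and (3.6, 1.0) in frame 2.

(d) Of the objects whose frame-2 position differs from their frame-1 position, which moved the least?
the red triangle

(moved 0.5)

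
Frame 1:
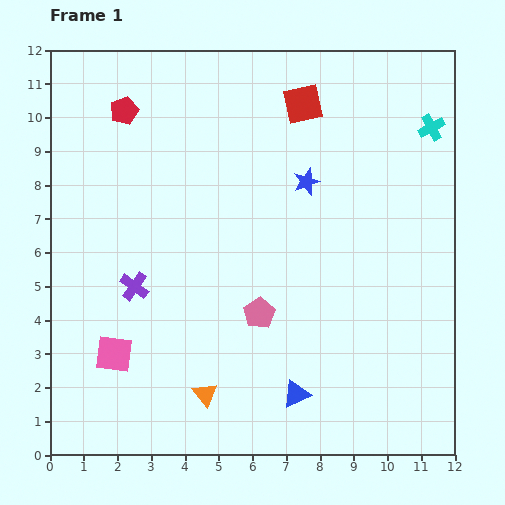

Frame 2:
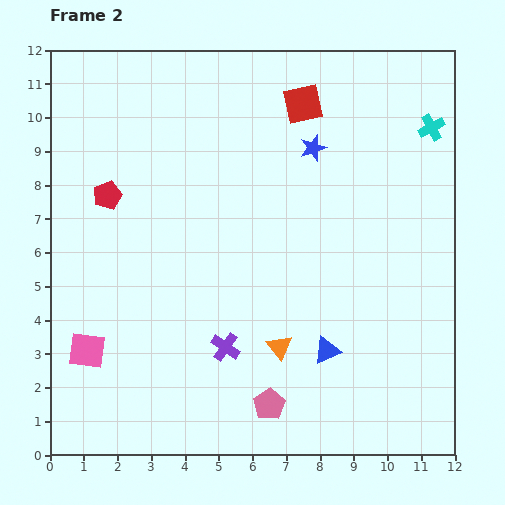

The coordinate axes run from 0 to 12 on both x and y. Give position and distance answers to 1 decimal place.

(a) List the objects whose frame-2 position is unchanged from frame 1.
the cyan cross, the red square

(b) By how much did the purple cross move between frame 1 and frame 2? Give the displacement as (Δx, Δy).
(2.7, -1.8)

The purple cross was at (2.5, 5.0) in frame 1 and (5.2, 3.2) in frame 2.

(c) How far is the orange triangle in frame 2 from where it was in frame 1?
2.6

The orange triangle moved from (4.6, 1.8) to (6.8, 3.2), a distance of √(2.2² + 1.4²) ≈ 2.6.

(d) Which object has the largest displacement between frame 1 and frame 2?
the purple cross

(moved 3.2; next 2.7)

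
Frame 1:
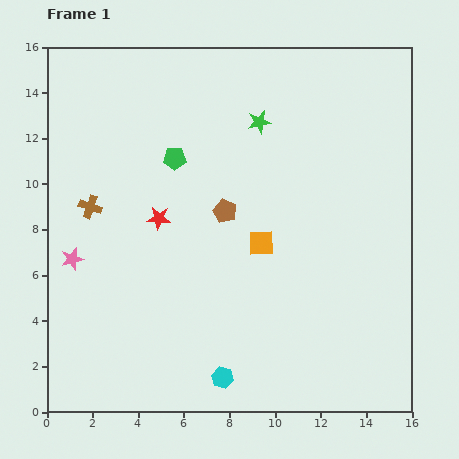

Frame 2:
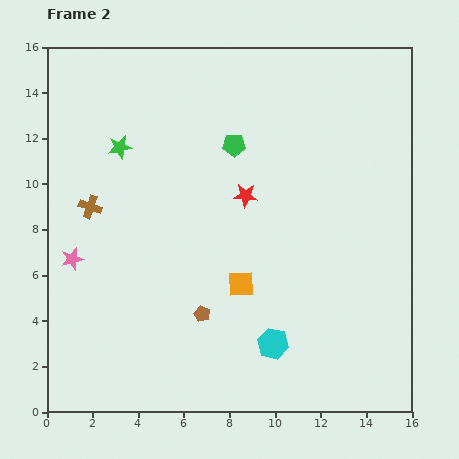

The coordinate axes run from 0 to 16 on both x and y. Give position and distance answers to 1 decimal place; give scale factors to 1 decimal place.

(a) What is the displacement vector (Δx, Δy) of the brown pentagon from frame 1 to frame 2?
(-1.0, -4.5)

The brown pentagon was at (7.8, 8.8) in frame 1 and (6.8, 4.3) in frame 2.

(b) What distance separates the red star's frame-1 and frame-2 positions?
3.9

The red star moved from (4.9, 8.5) to (8.7, 9.5), a distance of √(3.8² + 1.0²) ≈ 3.9.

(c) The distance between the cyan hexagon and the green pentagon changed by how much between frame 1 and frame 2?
-0.9

Distance in frame 1: 9.8. Distance in frame 2: 8.9.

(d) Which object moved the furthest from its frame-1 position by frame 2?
the green star

(moved 6.2; next 4.6)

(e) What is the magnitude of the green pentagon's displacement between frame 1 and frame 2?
2.7

The green pentagon moved from (5.6, 11.1) to (8.2, 11.7), a distance of √(2.6² + 0.6²) ≈ 2.7.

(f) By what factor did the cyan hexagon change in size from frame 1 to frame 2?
1.4×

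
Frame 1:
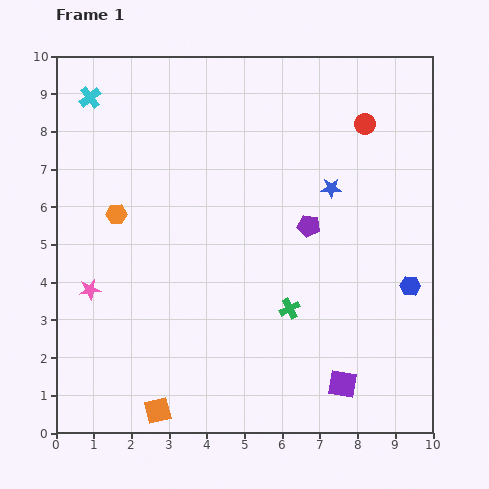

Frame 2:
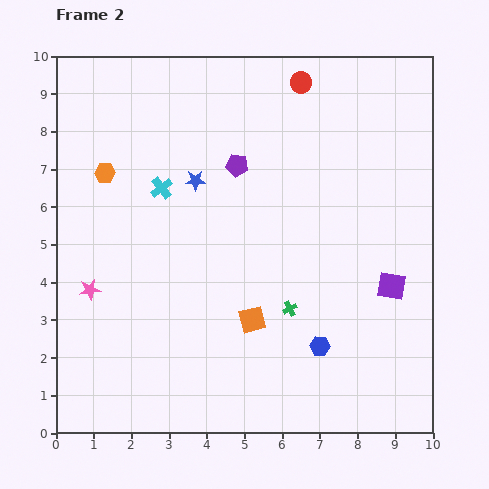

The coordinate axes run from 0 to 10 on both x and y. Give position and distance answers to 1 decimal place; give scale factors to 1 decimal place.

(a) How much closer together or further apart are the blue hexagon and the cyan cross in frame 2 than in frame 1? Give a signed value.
-4.0

Distance in frame 1: 9.9. Distance in frame 2: 5.9.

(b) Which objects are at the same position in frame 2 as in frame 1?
the green cross, the pink star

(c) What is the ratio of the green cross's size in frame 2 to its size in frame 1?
0.7×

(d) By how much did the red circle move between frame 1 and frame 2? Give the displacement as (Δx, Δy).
(-1.7, 1.1)

The red circle was at (8.2, 8.2) in frame 1 and (6.5, 9.3) in frame 2.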